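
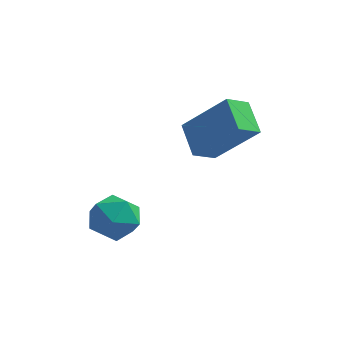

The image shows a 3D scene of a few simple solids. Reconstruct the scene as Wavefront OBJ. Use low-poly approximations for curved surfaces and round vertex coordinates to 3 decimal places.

v 0.055 -0.451 3.009
v -0.564 0.525 3.686
v -1.428 -0.328 1.472
v -2.048 0.649 2.149
v 0.608 0.231 2.531
v -0.012 1.208 3.208
v -0.876 0.355 0.994
v -1.495 1.331 1.671
v -3.436 -2.4 0.646
v -2.586 -2.399 0.23
v -3.774 -3.721 -0.05
v -2.924 -3.72 -0.466
v -2.994 -3.855 0.468
v -2.785 -3.038 0.898
v -3.575 -3.082 -0.718
v -3.366 -2.265 -0.288
v -2.672 -2.82 -0.613
v -2.313 -3.298 0.12
v -4.047 -2.822 0.06
v -3.688 -3.3 0.793
f 2 4 1
f 5 2 1
f 1 4 3
f 3 5 1
f 2 8 4
f 6 2 5
f 6 8 2
f 4 8 3
f 7 5 3
f 3 8 7
f 7 6 5
f 8 6 7
f 9 20 14
f 9 14 10
f 9 10 16
f 9 16 19
f 9 19 20
f 10 14 18
f 14 20 13
f 20 19 11
f 19 16 15
f 16 10 17
f 12 18 13
f 12 13 11
f 12 11 15
f 12 15 17
f 12 17 18
f 13 18 14
f 11 13 20
f 15 11 19
f 17 15 16
f 18 17 10



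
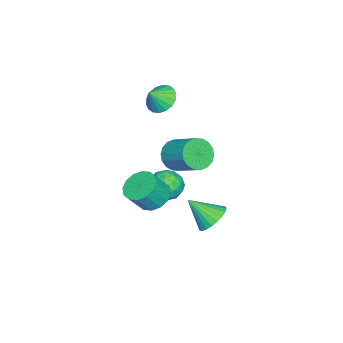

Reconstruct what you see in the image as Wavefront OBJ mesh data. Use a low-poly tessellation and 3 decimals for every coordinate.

v -3.006 0.612 -3.013
v -1.957 0.344 -3.421
v -3.363 -1.204 -2.739
v -2.314 -1.472 -3.147
v -2.419 -0.93 -2.13
v -2.198 0.193 -2.3
v -3.122 -1.053 -3.86
v -2.901 0.07 -4.03
v -2.029 -0.684 -3.944
v -1.594 -0.609 -2.875
v -3.726 -0.251 -3.285
v -3.291 -0.176 -2.216
v -2.45 0.638 -3.241
v -2.87 -1.498 -2.919
v -2.932 -1.179 -2.322
v -2.315 -1.337 -2.561
v -2.592 0.548 -2.582
v -1.975 0.391 -2.822
v -2.247 -0.358 -2.063
v -3.345 -1.251 -3.338
v -2.728 -1.408 -3.578
v -3.005 0.477 -3.599
v -2.388 0.319 -3.838
v -3.073 -0.502 -4.097
v -1.876 -0.124 -3.788
v -2.086 -1.192 -3.627
v -2.561 -0.945 -4.047
v -2.431 -0.286 -4.146
v -1.62 -0.08 -3.16
v -1.83 -1.148 -2.999
v -1.892 -0.829 -2.401
v -1.762 -0.169 -2.501
v -1.663 -0.685 -3.468
v -3.49 0.288 -3.161
v -3.7 -0.78 -3
v -3.558 -0.691 -3.659
v -3.428 -0.031 -3.759
v -3.234 0.332 -2.533
v -3.444 -0.736 -2.372
v -2.889 -0.574 -2.014
v -2.759 0.085 -2.113
v -3.657 -0.175 -2.692
v 2.114 0.805 -0.158
v 2.981 0.549 -0.766
v 3.714 -0.001 0.51
v 2.846 0.255 1.118
v 3.076 1.077 -0.592
v 3.808 0.528 0.683
v 2.912 1.533 -0.302
v 3.644 0.983 0.973
v 2.535 1.793 0.026
v 3.267 1.244 1.302
v 2.045 1.789 0.306
v 2.777 1.239 1.581
v 1.573 1.521 0.461
v 2.305 0.971 1.737
v 1.246 1.061 0.45
v 1.979 0.511 1.726
v 1.152 0.532 0.277
v 1.884 -0.017 1.552
v 1.316 0.077 -0.013
v 2.048 -0.473 1.262
v 1.693 -0.184 -0.342
v 2.425 -0.733 0.934
v 2.183 -0.179 -0.621
v 2.915 -0.729 0.654
v 2.655 0.089 -0.777
v 3.387 -0.461 0.499
v 0.436 3.657 -2.509
v 1.202 3.183 -3.124
v 0.624 2.223 -1.171
v 1.438 3.441 -2.881
v 1.521 3.731 -2.582
v 1.44 4.01 -2.271
v 1.205 4.235 -1.997
v 0.854 4.372 -1.801
v 0.439 4.401 -1.713
v 0.023 4.316 -1.745
v -0.329 4.13 -1.895
v -0.565 3.873 -2.137
v -0.649 3.583 -2.437
v -0.567 3.303 -2.747
v -0.333 3.078 -3.021
v 0.019 2.941 -3.217
v 0.434 2.913 -3.306
v 0.849 2.998 -3.273
v 1.708 1.988 3.371
v 2.643 1.513 3.415
v 3.388 3.077 4.473
v 2.452 3.552 4.429
v 2.673 1.764 3.022
v 3.417 3.329 4.08
v 2.511 2.06 2.699
v 3.256 3.624 3.757
v 2.19 2.342 2.508
v 2.935 3.906 3.566
v 1.774 2.553 2.489
v 2.519 4.117 3.547
v 1.345 2.653 2.644
v 2.089 4.217 3.702
v 0.987 2.62 2.943
v 1.732 4.185 4.001
v 0.772 2.463 3.327
v 1.517 4.027 4.385
v 0.743 2.211 3.72
v 1.487 3.776 4.778
v 0.904 1.916 4.043
v 1.649 3.48 5.101
v 1.225 1.634 4.234
v 1.97 3.198 5.292
v 1.641 1.423 4.253
v 2.386 2.987 5.311
v 2.071 1.323 4.098
v 2.815 2.887 5.156
v 2.428 1.355 3.799
v 3.173 2.92 4.857
v -3.868 -1.227 3.52
v -3.315 -0.323 3.492
v -3.092 -1.673 4.42
v -3.644 -0.235 3.819
v -4.017 -0.343 4.086
v -4.361 -0.627 4.241
v -4.607 -1.029 4.254
v -4.706 -1.471 4.121
v -4.64 -1.864 3.868
v -4.421 -2.131 3.547
v -4.092 -2.218 3.22
v -3.719 -2.11 2.953
v -3.375 -1.826 2.798
v -3.129 -1.424 2.785
v -3.03 -0.983 2.919
v -3.096 -0.589 3.171
f 1 38 17
f 38 12 41
f 17 41 6
f 38 41 17
f 1 17 13
f 17 6 18
f 13 18 2
f 17 18 13
f 1 13 22
f 13 2 23
f 22 23 8
f 13 23 22
f 1 22 34
f 22 8 37
f 34 37 11
f 22 37 34
f 1 34 38
f 34 11 42
f 38 42 12
f 34 42 38
f 2 18 29
f 18 6 32
f 29 32 10
f 18 32 29
f 6 41 19
f 41 12 40
f 19 40 5
f 41 40 19
f 12 42 39
f 42 11 35
f 39 35 3
f 42 35 39
f 11 37 36
f 37 8 24
f 36 24 7
f 37 24 36
f 8 23 28
f 23 2 25
f 28 25 9
f 23 25 28
f 4 30 16
f 30 10 31
f 16 31 5
f 30 31 16
f 4 16 14
f 16 5 15
f 14 15 3
f 16 15 14
f 4 14 21
f 14 3 20
f 21 20 7
f 14 20 21
f 4 21 26
f 21 7 27
f 26 27 9
f 21 27 26
f 4 26 30
f 26 9 33
f 30 33 10
f 26 33 30
f 5 31 19
f 31 10 32
f 19 32 6
f 31 32 19
f 3 15 39
f 15 5 40
f 39 40 12
f 15 40 39
f 7 20 36
f 20 3 35
f 36 35 11
f 20 35 36
f 9 27 28
f 27 7 24
f 28 24 8
f 27 24 28
f 10 33 29
f 33 9 25
f 29 25 2
f 33 25 29
f 44 43 47
f 44 47 45
f 45 47 48
f 45 48 46
f 47 43 49
f 47 49 48
f 48 49 50
f 48 50 46
f 49 43 51
f 49 51 50
f 50 51 52
f 50 52 46
f 51 43 53
f 51 53 52
f 52 53 54
f 52 54 46
f 53 43 55
f 53 55 54
f 54 55 56
f 54 56 46
f 55 43 57
f 55 57 56
f 56 57 58
f 56 58 46
f 57 43 59
f 57 59 58
f 58 59 60
f 58 60 46
f 59 43 61
f 59 61 60
f 60 61 62
f 60 62 46
f 61 43 63
f 61 63 62
f 62 63 64
f 62 64 46
f 63 43 65
f 63 65 64
f 64 65 66
f 64 66 46
f 65 43 67
f 65 67 66
f 66 67 68
f 66 68 46
f 67 43 44
f 67 44 68
f 68 44 45
f 68 45 46
f 70 69 72
f 70 72 71
f 72 69 73
f 72 73 71
f 73 69 74
f 73 74 71
f 74 69 75
f 74 75 71
f 75 69 76
f 75 76 71
f 76 69 77
f 76 77 71
f 77 69 78
f 77 78 71
f 78 69 79
f 78 79 71
f 79 69 80
f 79 80 71
f 80 69 81
f 80 81 71
f 81 69 82
f 81 82 71
f 82 69 83
f 82 83 71
f 83 69 84
f 83 84 71
f 84 69 85
f 84 85 71
f 85 69 86
f 85 86 71
f 86 69 70
f 86 70 71
f 88 87 91
f 88 91 89
f 89 91 92
f 89 92 90
f 91 87 93
f 91 93 92
f 92 93 94
f 92 94 90
f 93 87 95
f 93 95 94
f 94 95 96
f 94 96 90
f 95 87 97
f 95 97 96
f 96 97 98
f 96 98 90
f 97 87 99
f 97 99 98
f 98 99 100
f 98 100 90
f 99 87 101
f 99 101 100
f 100 101 102
f 100 102 90
f 101 87 103
f 101 103 102
f 102 103 104
f 102 104 90
f 103 87 105
f 103 105 104
f 104 105 106
f 104 106 90
f 105 87 107
f 105 107 106
f 106 107 108
f 106 108 90
f 107 87 109
f 107 109 108
f 108 109 110
f 108 110 90
f 109 87 111
f 109 111 110
f 110 111 112
f 110 112 90
f 111 87 113
f 111 113 112
f 112 113 114
f 112 114 90
f 113 87 115
f 113 115 114
f 114 115 116
f 114 116 90
f 115 87 88
f 115 88 116
f 116 88 89
f 116 89 90
f 118 117 120
f 118 120 119
f 120 117 121
f 120 121 119
f 121 117 122
f 121 122 119
f 122 117 123
f 122 123 119
f 123 117 124
f 123 124 119
f 124 117 125
f 124 125 119
f 125 117 126
f 125 126 119
f 126 117 127
f 126 127 119
f 127 117 128
f 127 128 119
f 128 117 129
f 128 129 119
f 129 117 130
f 129 130 119
f 130 117 131
f 130 131 119
f 131 117 132
f 131 132 119
f 132 117 118
f 132 118 119



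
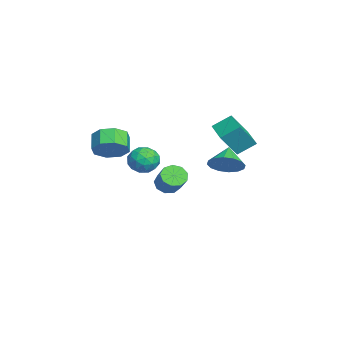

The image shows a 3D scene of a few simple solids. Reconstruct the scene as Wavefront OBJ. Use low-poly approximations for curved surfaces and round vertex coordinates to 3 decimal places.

v -3.369 -1.084 -1.311
v -2.864 -1.245 -1.784
v -1.866 -0.936 -0.821
v -2.371 -0.776 -0.349
v -2.978 -0.774 -1.816
v -1.98 -0.465 -0.854
v -3.275 -0.448 -1.612
v -2.278 -0.139 -0.65
v -3.616 -0.42 -1.267
v -2.619 -0.112 -0.305
v -3.842 -0.703 -0.943
v -2.844 -0.394 0.019
v -3.846 -1.164 -0.791
v -2.848 -0.856 0.171
v -3.626 -1.588 -0.882
v -2.629 -1.279 0.08
v -3.287 -1.776 -1.174
v -2.289 -1.467 -0.212
v -2.985 -1.64 -1.53
v -1.988 -1.332 -0.568
v 2.429 1.535 2.438
v 2.987 1.85 3.07
v 1.491 1.705 3.182
v 2.86 2.224 2.824
v 2.618 2.414 2.475
v 2.325 2.369 2.116
v 2.06 2.1 1.843
v 1.894 1.68 1.729
v 1.871 1.221 1.806
v 1.999 0.846 2.051
v 2.241 0.656 2.401
v 2.534 0.701 2.76
v 2.799 0.97 3.033
v 2.965 1.39 3.147
v -4.021 1.107 2.343
v -4.152 2.079 3.017
v -4.54 1.97 0.999
v -4.671 2.941 1.673
v -2.689 1.479 2.067
v -2.82 2.45 2.741
v -3.208 2.341 0.723
v -3.339 3.313 1.397
v -2.94 -1.662 0.219
v -2.202 -2.038 -0.058
v -2.958 -2.522 1.338
v -2.22 -2.898 1.061
v -2.208 -2.076 1.353
v -2.197 -1.544 0.661
v -2.963 -3.016 0.619
v -2.952 -2.484 -0.073
v -2.217 -2.874 0.189
v -1.75 -2.293 0.643
v -3.41 -2.267 0.637
v -2.943 -1.686 1.091
v -2.57 -1.774 -0.018
v -2.59 -2.786 1.298
v -2.583 -2.302 1.47
v -2.15 -2.523 1.307
v -2.566 -1.484 0.405
v -2.133 -1.705 0.242
v -2.136 -1.727 1.072
v -3.027 -2.855 1.038
v -2.594 -3.076 0.875
v -3.01 -2.037 -0.027
v -2.577 -2.258 -0.19
v -3.024 -2.833 0.208
v -2.144 -2.487 -0.036
v -2.155 -2.993 0.622
v -2.591 -3.062 0.362
v -2.585 -2.749 -0.044
v -1.87 -2.145 0.231
v -1.881 -2.651 0.889
v -1.874 -2.168 1.061
v -1.867 -1.855 0.654
v -1.879 -2.637 0.377
v -3.279 -1.909 0.391
v -3.29 -2.415 1.049
v -3.293 -2.705 0.626
v -3.286 -2.392 0.219
v -3.005 -1.567 0.658
v -3.016 -2.073 1.316
v -2.575 -1.811 1.324
v -2.569 -1.498 0.918
v -3.281 -1.923 0.903
v -0.291 -3.837 2.277
v 0.257 -3.618 2.996
v -0.561 -3.624 3.622
v -1.109 -3.843 2.903
v -0.001 -3.043 2.665
v -0.819 -3.049 3.291
v -0.429 -2.933 2.106
v -1.246 -2.939 2.732
v -0.776 -3.353 1.648
v -1.594 -3.359 2.274
v -0.839 -4.056 1.558
v -1.657 -4.062 2.184
v -0.581 -4.631 1.889
v -1.399 -4.637 2.515
v -0.154 -4.741 2.448
v -0.971 -4.747 3.074
v 0.194 -4.321 2.906
v -0.624 -4.327 3.532
f 2 1 5
f 2 5 3
f 3 5 6
f 3 6 4
f 5 1 7
f 5 7 6
f 6 7 8
f 6 8 4
f 7 1 9
f 7 9 8
f 8 9 10
f 8 10 4
f 9 1 11
f 9 11 10
f 10 11 12
f 10 12 4
f 11 1 13
f 11 13 12
f 12 13 14
f 12 14 4
f 13 1 15
f 13 15 14
f 14 15 16
f 14 16 4
f 15 1 17
f 15 17 16
f 16 17 18
f 16 18 4
f 17 1 19
f 17 19 18
f 18 19 20
f 18 20 4
f 19 1 2
f 19 2 20
f 20 2 3
f 20 3 4
f 22 21 24
f 22 24 23
f 24 21 25
f 24 25 23
f 25 21 26
f 25 26 23
f 26 21 27
f 26 27 23
f 27 21 28
f 27 28 23
f 28 21 29
f 28 29 23
f 29 21 30
f 29 30 23
f 30 21 31
f 30 31 23
f 31 21 32
f 31 32 23
f 32 21 33
f 32 33 23
f 33 21 34
f 33 34 23
f 34 21 22
f 34 22 23
f 36 38 35
f 39 36 35
f 35 38 37
f 37 39 35
f 36 42 38
f 40 36 39
f 40 42 36
f 38 42 37
f 41 39 37
f 37 42 41
f 41 40 39
f 42 40 41
f 43 80 59
f 80 54 83
f 59 83 48
f 80 83 59
f 43 59 55
f 59 48 60
f 55 60 44
f 59 60 55
f 43 55 64
f 55 44 65
f 64 65 50
f 55 65 64
f 43 64 76
f 64 50 79
f 76 79 53
f 64 79 76
f 43 76 80
f 76 53 84
f 80 84 54
f 76 84 80
f 44 60 71
f 60 48 74
f 71 74 52
f 60 74 71
f 48 83 61
f 83 54 82
f 61 82 47
f 83 82 61
f 54 84 81
f 84 53 77
f 81 77 45
f 84 77 81
f 53 79 78
f 79 50 66
f 78 66 49
f 79 66 78
f 50 65 70
f 65 44 67
f 70 67 51
f 65 67 70
f 46 72 58
f 72 52 73
f 58 73 47
f 72 73 58
f 46 58 56
f 58 47 57
f 56 57 45
f 58 57 56
f 46 56 63
f 56 45 62
f 63 62 49
f 56 62 63
f 46 63 68
f 63 49 69
f 68 69 51
f 63 69 68
f 46 68 72
f 68 51 75
f 72 75 52
f 68 75 72
f 47 73 61
f 73 52 74
f 61 74 48
f 73 74 61
f 45 57 81
f 57 47 82
f 81 82 54
f 57 82 81
f 49 62 78
f 62 45 77
f 78 77 53
f 62 77 78
f 51 69 70
f 69 49 66
f 70 66 50
f 69 66 70
f 52 75 71
f 75 51 67
f 71 67 44
f 75 67 71
f 86 85 89
f 86 89 87
f 87 89 90
f 87 90 88
f 89 85 91
f 89 91 90
f 90 91 92
f 90 92 88
f 91 85 93
f 91 93 92
f 92 93 94
f 92 94 88
f 93 85 95
f 93 95 94
f 94 95 96
f 94 96 88
f 95 85 97
f 95 97 96
f 96 97 98
f 96 98 88
f 97 85 99
f 97 99 98
f 98 99 100
f 98 100 88
f 99 85 101
f 99 101 100
f 100 101 102
f 100 102 88
f 101 85 86
f 101 86 102
f 102 86 87
f 102 87 88



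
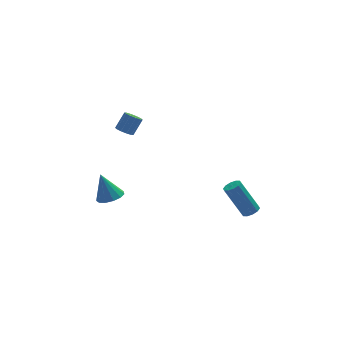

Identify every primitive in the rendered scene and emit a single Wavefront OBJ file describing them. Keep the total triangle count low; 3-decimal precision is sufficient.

v -2.409 2.91 3.561
v -1.999 2.96 3.261
v -1.422 3.26 4.098
v -1.831 3.21 4.399
v -2.15 3.236 3.267
v -1.573 3.536 4.104
v -2.4 3.388 3.384
v -1.823 3.688 4.221
v -2.653 3.357 3.57
v -2.076 3.657 4.407
v -2.813 3.156 3.752
v -2.236 3.456 4.589
v -2.818 2.86 3.862
v -2.241 3.16 4.699
v -2.667 2.584 3.856
v -2.09 2.884 4.693
v -2.417 2.432 3.739
v -1.84 2.732 4.576
v -2.164 2.463 3.553
v -1.587 2.763 4.39
v -2.004 2.664 3.371
v -1.427 2.964 4.208
v 3.973 1.439 -3.119
v 4.318 1.841 -3.105
v 3.472 2.503 -1.347
v 3.127 2.101 -1.361
v 4.053 1.941 -3.27
v 3.207 2.603 -1.512
v 3.757 1.848 -3.377
v 2.912 2.511 -1.619
v 3.544 1.6 -3.386
v 2.699 2.262 -1.628
v 3.495 1.29 -3.293
v 2.649 1.952 -1.535
v 3.628 1.037 -3.133
v 2.782 1.699 -1.375
v 3.893 0.937 -2.968
v 3.047 1.599 -1.21
v 4.188 1.029 -2.861
v 3.343 1.692 -1.103
v 4.401 1.278 -2.852
v 3.556 1.94 -1.094
v 4.451 1.588 -2.945
v 3.605 2.25 -1.187
v -3.43 2.052 -0.674
v -3.051 1.461 -0.385
v -3.81 2.528 0.794
v -2.769 1.782 -0.416
v -2.697 2.188 -0.529
v -2.858 2.552 -0.689
v -3.201 2.756 -0.843
v -3.616 2.738 -0.945
v -3.973 2.501 -0.96
v -4.157 2.122 -0.885
v -4.111 1.721 -0.743
v -3.848 1.424 -0.579
v -3.453 1.328 -0.446
f 2 1 5
f 2 5 3
f 3 5 6
f 3 6 4
f 5 1 7
f 5 7 6
f 6 7 8
f 6 8 4
f 7 1 9
f 7 9 8
f 8 9 10
f 8 10 4
f 9 1 11
f 9 11 10
f 10 11 12
f 10 12 4
f 11 1 13
f 11 13 12
f 12 13 14
f 12 14 4
f 13 1 15
f 13 15 14
f 14 15 16
f 14 16 4
f 15 1 17
f 15 17 16
f 16 17 18
f 16 18 4
f 17 1 19
f 17 19 18
f 18 19 20
f 18 20 4
f 19 1 21
f 19 21 20
f 20 21 22
f 20 22 4
f 21 1 2
f 21 2 22
f 22 2 3
f 22 3 4
f 24 23 27
f 24 27 25
f 25 27 28
f 25 28 26
f 27 23 29
f 27 29 28
f 28 29 30
f 28 30 26
f 29 23 31
f 29 31 30
f 30 31 32
f 30 32 26
f 31 23 33
f 31 33 32
f 32 33 34
f 32 34 26
f 33 23 35
f 33 35 34
f 34 35 36
f 34 36 26
f 35 23 37
f 35 37 36
f 36 37 38
f 36 38 26
f 37 23 39
f 37 39 38
f 38 39 40
f 38 40 26
f 39 23 41
f 39 41 40
f 40 41 42
f 40 42 26
f 41 23 43
f 41 43 42
f 42 43 44
f 42 44 26
f 43 23 24
f 43 24 44
f 44 24 25
f 44 25 26
f 46 45 48
f 46 48 47
f 48 45 49
f 48 49 47
f 49 45 50
f 49 50 47
f 50 45 51
f 50 51 47
f 51 45 52
f 51 52 47
f 52 45 53
f 52 53 47
f 53 45 54
f 53 54 47
f 54 45 55
f 54 55 47
f 55 45 56
f 55 56 47
f 56 45 57
f 56 57 47
f 57 45 46
f 57 46 47



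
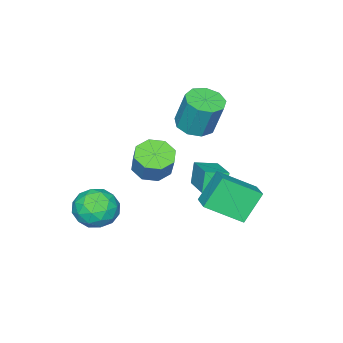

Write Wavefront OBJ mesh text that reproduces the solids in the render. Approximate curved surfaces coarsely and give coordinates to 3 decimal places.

v 1.039 2.085 -2.35
v 0.018 2.346 -0.891
v -0.068 3.499 -3.379
v -1.089 3.761 -1.92
v 1.909 3.079 -1.92
v 0.888 3.341 -0.461
v 0.802 4.494 -2.949
v -0.219 4.755 -1.49
v -0.852 0.397 1.027
v 0.066 0.691 0.915
v 0.089 1.317 2.762
v -0.828 1.023 2.873
v -0.351 1.181 0.754
v -0.327 1.808 2.601
v -1.002 1.305 0.721
v -0.978 1.931 2.567
v -1.583 1.004 0.83
v -1.559 1.63 2.677
v -1.821 0.418 1.032
v -1.798 1.045 2.878
v -1.607 -0.177 1.231
v -1.583 0.449 3.077
v -1.038 -0.504 1.335
v -1.015 0.122 3.181
v -0.383 -0.409 1.294
v -0.36 0.217 3.141
v 0.053 0.063 1.129
v 0.077 0.689 2.975
v 3.783 1.715 1.172
v 4.64 1.861 0.843
v 4.995 2.331 1.98
v 4.137 2.185 2.308
v 4.212 2.421 0.745
v 4.567 2.891 1.882
v 3.532 2.567 0.897
v 3.887 3.038 2.034
v 2.999 2.214 1.21
v 3.354 2.684 2.346
v 2.925 1.569 1.5
v 3.28 2.039 2.637
v 3.353 1.009 1.598
v 3.708 1.479 2.735
v 4.033 0.862 1.446
v 4.388 1.333 2.583
v 4.566 1.216 1.134
v 4.921 1.686 2.27
v 3.24 -0.666 -3.359
v 4.39 -0.757 -3.184
v 3.05 -2.523 -3.076
v 4.2 -2.614 -2.901
v 3.533 -2.06 -2.12
v 3.65 -0.912 -2.295
v 3.79 -2.368 -3.965
v 3.907 -1.22 -4.14
v 4.73 -1.809 -3.558
v 4.571 -1.619 -2.418
v 2.869 -1.661 -3.842
v 2.71 -1.471 -2.702
v 3.832 -0.548 -3.296
v 3.608 -2.732 -2.964
v 3.216 -2.406 -2.505
v 3.892 -2.46 -2.402
v 3.397 -0.64 -2.774
v 4.073 -0.693 -2.67
v 3.569 -1.459 -2.045
v 3.367 -2.587 -3.59
v 4.043 -2.64 -3.486
v 3.548 -0.82 -3.858
v 4.224 -0.874 -3.755
v 3.871 -1.821 -4.215
v 4.708 -1.22 -3.413
v 4.596 -2.312 -3.247
v 4.355 -2.167 -3.873
v 4.424 -1.492 -3.975
v 4.614 -1.108 -2.743
v 4.502 -2.2 -2.577
v 4.11 -1.875 -2.118
v 4.179 -1.2 -2.22
v 4.814 -1.727 -2.963
v 2.938 -1.08 -3.683
v 2.826 -2.172 -3.517
v 3.261 -2.08 -4.04
v 3.33 -1.405 -4.142
v 2.844 -0.968 -3.013
v 2.732 -2.06 -2.847
v 3.016 -1.788 -2.285
v 3.085 -1.113 -2.387
v 2.626 -1.553 -3.297
v -1.188 -0.085 -3.388
v -1.6 -0.236 -2.249
v -2.051 0.644 -3.603
v -2.463 0.492 -2.465
v -0.017 1.488 -2.755
v -0.429 1.336 -1.617
v -0.88 2.216 -2.971
v -1.292 2.065 -1.832
f 2 4 1
f 5 2 1
f 1 4 3
f 3 5 1
f 2 8 4
f 6 2 5
f 6 8 2
f 4 8 3
f 7 5 3
f 3 8 7
f 7 6 5
f 8 6 7
f 10 9 13
f 10 13 11
f 11 13 14
f 11 14 12
f 13 9 15
f 13 15 14
f 14 15 16
f 14 16 12
f 15 9 17
f 15 17 16
f 16 17 18
f 16 18 12
f 17 9 19
f 17 19 18
f 18 19 20
f 18 20 12
f 19 9 21
f 19 21 20
f 20 21 22
f 20 22 12
f 21 9 23
f 21 23 22
f 22 23 24
f 22 24 12
f 23 9 25
f 23 25 24
f 24 25 26
f 24 26 12
f 25 9 27
f 25 27 26
f 26 27 28
f 26 28 12
f 27 9 10
f 27 10 28
f 28 10 11
f 28 11 12
f 30 29 33
f 30 33 31
f 31 33 34
f 31 34 32
f 33 29 35
f 33 35 34
f 34 35 36
f 34 36 32
f 35 29 37
f 35 37 36
f 36 37 38
f 36 38 32
f 37 29 39
f 37 39 38
f 38 39 40
f 38 40 32
f 39 29 41
f 39 41 40
f 40 41 42
f 40 42 32
f 41 29 43
f 41 43 42
f 42 43 44
f 42 44 32
f 43 29 45
f 43 45 44
f 44 45 46
f 44 46 32
f 45 29 30
f 45 30 46
f 46 30 31
f 46 31 32
f 47 84 63
f 84 58 87
f 63 87 52
f 84 87 63
f 47 63 59
f 63 52 64
f 59 64 48
f 63 64 59
f 47 59 68
f 59 48 69
f 68 69 54
f 59 69 68
f 47 68 80
f 68 54 83
f 80 83 57
f 68 83 80
f 47 80 84
f 80 57 88
f 84 88 58
f 80 88 84
f 48 64 75
f 64 52 78
f 75 78 56
f 64 78 75
f 52 87 65
f 87 58 86
f 65 86 51
f 87 86 65
f 58 88 85
f 88 57 81
f 85 81 49
f 88 81 85
f 57 83 82
f 83 54 70
f 82 70 53
f 83 70 82
f 54 69 74
f 69 48 71
f 74 71 55
f 69 71 74
f 50 76 62
f 76 56 77
f 62 77 51
f 76 77 62
f 50 62 60
f 62 51 61
f 60 61 49
f 62 61 60
f 50 60 67
f 60 49 66
f 67 66 53
f 60 66 67
f 50 67 72
f 67 53 73
f 72 73 55
f 67 73 72
f 50 72 76
f 72 55 79
f 76 79 56
f 72 79 76
f 51 77 65
f 77 56 78
f 65 78 52
f 77 78 65
f 49 61 85
f 61 51 86
f 85 86 58
f 61 86 85
f 53 66 82
f 66 49 81
f 82 81 57
f 66 81 82
f 55 73 74
f 73 53 70
f 74 70 54
f 73 70 74
f 56 79 75
f 79 55 71
f 75 71 48
f 79 71 75
f 90 92 89
f 93 90 89
f 89 92 91
f 91 93 89
f 90 96 92
f 94 90 93
f 94 96 90
f 92 96 91
f 95 93 91
f 91 96 95
f 95 94 93
f 96 94 95



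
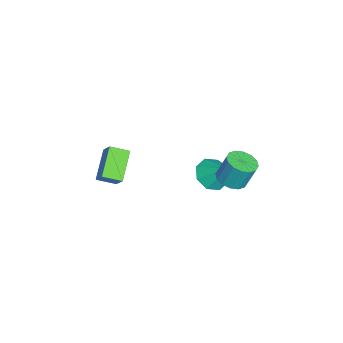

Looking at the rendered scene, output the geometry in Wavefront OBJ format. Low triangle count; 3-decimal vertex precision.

v 0.067 -4.376 -2.632
v -1.55 -4.177 -1.56
v -0.071 -3.318 -3.036
v -1.688 -3.12 -1.963
v 0.728 -3.94 -1.717
v -0.889 -3.742 -0.644
v 0.59 -2.883 -2.12
v -1.027 -2.684 -1.048
v 0.195 1.737 -1.461
v 0.898 1.006 -1.284
v 0.845 2.663 -0.219
v 1.144 1.539 -1.81
v 0.833 2.188 -2.132
v 0.149 2.573 -2.061
v -0.508 2.468 -1.638
v -0.754 1.935 -1.112
v -0.443 1.286 -0.79
v 0.241 0.901 -0.861
v 2.411 2.881 0.395
v 3.159 2.489 0.555
v 3.138 3.026 1.966
v 2.389 3.419 1.805
v 3.27 2.892 0.403
v 3.249 3.43 1.814
v 3.152 3.292 0.249
v 3.131 3.83 1.66
v 2.834 3.582 0.134
v 2.813 4.12 1.544
v 2.404 3.685 0.088
v 2.382 4.222 1.499
v 1.975 3.572 0.125
v 1.953 4.109 1.536
v 1.662 3.274 0.234
v 1.641 3.811 1.645
v 1.551 2.87 0.386
v 1.53 3.408 1.797
v 1.669 2.47 0.54
v 1.648 3.008 1.951
v 1.987 2.18 0.656
v 1.966 2.718 2.066
v 2.418 2.078 0.701
v 2.396 2.615 2.112
v 2.847 2.191 0.664
v 2.825 2.728 2.075
f 2 4 1
f 5 2 1
f 1 4 3
f 3 5 1
f 2 8 4
f 6 2 5
f 6 8 2
f 4 8 3
f 7 5 3
f 3 8 7
f 7 6 5
f 8 6 7
f 10 9 12
f 10 12 11
f 12 9 13
f 12 13 11
f 13 9 14
f 13 14 11
f 14 9 15
f 14 15 11
f 15 9 16
f 15 16 11
f 16 9 17
f 16 17 11
f 17 9 18
f 17 18 11
f 18 9 10
f 18 10 11
f 20 19 23
f 20 23 21
f 21 23 24
f 21 24 22
f 23 19 25
f 23 25 24
f 24 25 26
f 24 26 22
f 25 19 27
f 25 27 26
f 26 27 28
f 26 28 22
f 27 19 29
f 27 29 28
f 28 29 30
f 28 30 22
f 29 19 31
f 29 31 30
f 30 31 32
f 30 32 22
f 31 19 33
f 31 33 32
f 32 33 34
f 32 34 22
f 33 19 35
f 33 35 34
f 34 35 36
f 34 36 22
f 35 19 37
f 35 37 36
f 36 37 38
f 36 38 22
f 37 19 39
f 37 39 38
f 38 39 40
f 38 40 22
f 39 19 41
f 39 41 40
f 40 41 42
f 40 42 22
f 41 19 43
f 41 43 42
f 42 43 44
f 42 44 22
f 43 19 20
f 43 20 44
f 44 20 21
f 44 21 22



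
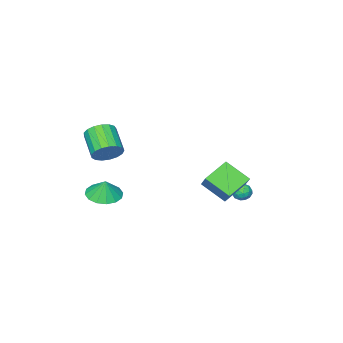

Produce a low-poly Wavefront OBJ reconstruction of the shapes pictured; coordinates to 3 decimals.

v 3.847 -1.428 -0.278
v 4.758 -2.005 -0.229
v 3.973 -1.132 0.858
v 4.92 -1.492 -0.381
v 4.794 -0.961 -0.505
v 4.414 -0.556 -0.568
v 3.882 -0.385 -0.554
v 3.34 -0.493 -0.465
v 2.935 -0.851 -0.326
v 2.773 -1.365 -0.174
v 2.9 -1.895 -0.05
v 3.28 -2.3 0.013
v 3.811 -2.472 -0.001
v 4.353 -2.364 -0.09
v -0.745 1.625 0.006
v -2.304 1.669 0.824
v -1.242 3.046 -1.016
v -2.8 3.09 -0.199
v -0.2 2.53 0.999
v -1.758 2.574 1.816
v -0.696 3.951 -0.024
v -2.255 3.995 0.794
v 4.081 -0.785 3.239
v 4.45 -1.396 2.627
v 3.807 -2.786 3.629
v 3.439 -2.175 4.241
v 4.779 -1.332 2.927
v 4.136 -2.722 3.928
v 4.948 -1.143 3.299
v 4.306 -2.533 4.3
v 4.919 -0.872 3.657
v 4.276 -2.262 4.658
v 4.698 -0.581 3.919
v 4.055 -1.971 4.92
v 4.336 -0.336 4.026
v 3.693 -1.727 5.027
v 3.915 -0.195 3.952
v 3.272 -1.585 4.953
v 3.532 -0.188 3.715
v 2.89 -1.579 4.716
v 3.276 -0.319 3.37
v 2.633 -1.709 4.371
v 3.203 -0.556 2.994
v 2.561 -1.946 3.995
v 3.332 -0.845 2.675
v 2.69 -2.236 3.676
v 3.633 -1.121 2.485
v 2.99 -2.511 3.486
v 4.036 -1.319 2.468
v 3.394 -2.71 3.469
v -4.048 2.15 -1.265
v -3.432 1.954 -1.35
v -4.348 1.566 -2.09
v -3.732 1.37 -2.175
v -4.069 1.17 -1.654
v -3.883 1.531 -1.144
v -3.897 1.989 -2.296
v -3.711 2.35 -1.786
v -3.339 1.855 -1.987
v -3.445 1.348 -1.591
v -4.335 2.172 -1.849
v -4.441 1.665 -1.453
v -3.714 2.103 -1.235
v -4.066 1.417 -2.205
v -4.264 1.299 -1.899
v -3.902 1.184 -1.949
v -3.979 1.855 -1.114
v -3.617 1.739 -1.164
v -3.991 1.278 -1.343
v -4.163 1.781 -2.276
v -3.801 1.665 -2.326
v -3.878 2.336 -1.491
v -3.516 2.221 -1.541
v -3.789 2.242 -2.097
v -3.297 1.93 -1.659
v -3.473 1.586 -2.145
v -3.57 1.95 -2.216
v -3.461 2.162 -1.916
v -3.359 1.632 -1.426
v -3.535 1.289 -1.912
v -3.733 1.171 -1.605
v -3.624 1.383 -1.305
v -3.304 1.574 -1.801
v -4.245 2.231 -1.528
v -4.421 1.888 -2.014
v -4.156 2.137 -2.135
v -4.047 2.349 -1.835
v -4.307 1.934 -1.295
v -4.483 1.59 -1.781
v -4.319 1.358 -1.524
v -4.21 1.57 -1.224
v -4.476 1.946 -1.639
f 2 1 4
f 2 4 3
f 4 1 5
f 4 5 3
f 5 1 6
f 5 6 3
f 6 1 7
f 6 7 3
f 7 1 8
f 7 8 3
f 8 1 9
f 8 9 3
f 9 1 10
f 9 10 3
f 10 1 11
f 10 11 3
f 11 1 12
f 11 12 3
f 12 1 13
f 12 13 3
f 13 1 14
f 13 14 3
f 14 1 2
f 14 2 3
f 16 18 15
f 19 16 15
f 15 18 17
f 17 19 15
f 16 22 18
f 20 16 19
f 20 22 16
f 18 22 17
f 21 19 17
f 17 22 21
f 21 20 19
f 22 20 21
f 24 23 27
f 24 27 25
f 25 27 28
f 25 28 26
f 27 23 29
f 27 29 28
f 28 29 30
f 28 30 26
f 29 23 31
f 29 31 30
f 30 31 32
f 30 32 26
f 31 23 33
f 31 33 32
f 32 33 34
f 32 34 26
f 33 23 35
f 33 35 34
f 34 35 36
f 34 36 26
f 35 23 37
f 35 37 36
f 36 37 38
f 36 38 26
f 37 23 39
f 37 39 38
f 38 39 40
f 38 40 26
f 39 23 41
f 39 41 40
f 40 41 42
f 40 42 26
f 41 23 43
f 41 43 42
f 42 43 44
f 42 44 26
f 43 23 45
f 43 45 44
f 44 45 46
f 44 46 26
f 45 23 47
f 45 47 46
f 46 47 48
f 46 48 26
f 47 23 49
f 47 49 48
f 48 49 50
f 48 50 26
f 49 23 24
f 49 24 50
f 50 24 25
f 50 25 26
f 51 88 67
f 88 62 91
f 67 91 56
f 88 91 67
f 51 67 63
f 67 56 68
f 63 68 52
f 67 68 63
f 51 63 72
f 63 52 73
f 72 73 58
f 63 73 72
f 51 72 84
f 72 58 87
f 84 87 61
f 72 87 84
f 51 84 88
f 84 61 92
f 88 92 62
f 84 92 88
f 52 68 79
f 68 56 82
f 79 82 60
f 68 82 79
f 56 91 69
f 91 62 90
f 69 90 55
f 91 90 69
f 62 92 89
f 92 61 85
f 89 85 53
f 92 85 89
f 61 87 86
f 87 58 74
f 86 74 57
f 87 74 86
f 58 73 78
f 73 52 75
f 78 75 59
f 73 75 78
f 54 80 66
f 80 60 81
f 66 81 55
f 80 81 66
f 54 66 64
f 66 55 65
f 64 65 53
f 66 65 64
f 54 64 71
f 64 53 70
f 71 70 57
f 64 70 71
f 54 71 76
f 71 57 77
f 76 77 59
f 71 77 76
f 54 76 80
f 76 59 83
f 80 83 60
f 76 83 80
f 55 81 69
f 81 60 82
f 69 82 56
f 81 82 69
f 53 65 89
f 65 55 90
f 89 90 62
f 65 90 89
f 57 70 86
f 70 53 85
f 86 85 61
f 70 85 86
f 59 77 78
f 77 57 74
f 78 74 58
f 77 74 78
f 60 83 79
f 83 59 75
f 79 75 52
f 83 75 79



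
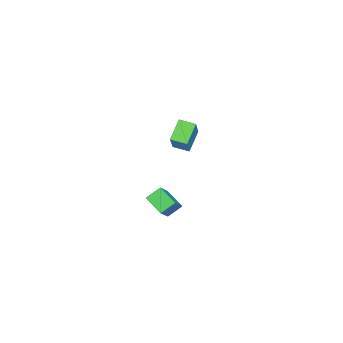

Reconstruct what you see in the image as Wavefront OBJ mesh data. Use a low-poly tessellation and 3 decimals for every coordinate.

v -2.77 -0.134 -1.453
v -1.837 0.066 -0.206
v -2.78 0.667 -1.573
v -1.847 0.867 -0.326
v -1.813 -0.227 -2.154
v -0.88 -0.027 -0.907
v -1.823 0.574 -2.274
v -0.89 0.774 -1.027
v 3.252 0.644 -1.801
v 2.792 1.135 -1.349
v 3.72 1.472 -2.222
v 3.26 1.962 -1.77
v 4.1 0.618 -0.91
v 3.64 1.108 -0.458
v 4.568 1.445 -1.331
v 4.108 1.936 -0.879
f 2 4 1
f 5 2 1
f 1 4 3
f 3 5 1
f 2 8 4
f 6 2 5
f 6 8 2
f 4 8 3
f 7 5 3
f 3 8 7
f 7 6 5
f 8 6 7
f 10 12 9
f 13 10 9
f 9 12 11
f 11 13 9
f 10 16 12
f 14 10 13
f 14 16 10
f 12 16 11
f 15 13 11
f 11 16 15
f 15 14 13
f 16 14 15



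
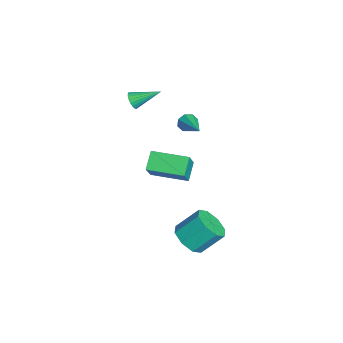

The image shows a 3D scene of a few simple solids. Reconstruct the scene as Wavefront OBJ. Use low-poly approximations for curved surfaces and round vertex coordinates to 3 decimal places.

v -2.756 0.732 -1.683
v -1.71 0.401 -0.307
v -2.03 2.755 -1.749
v -0.984 2.424 -0.372
v -1.836 0.376 -2.468
v -0.79 0.045 -1.091
v -1.11 2.399 -2.533
v -0.064 2.068 -1.157
v -3.778 2.585 0.243
v -3.508 2.291 -0.232
v -1.942 3.055 0.997
v -3.588 2.75 -0.323
v -3.779 3.112 -0.083
v -3.97 3.165 0.348
v -4.048 2.878 0.718
v -3.968 2.42 0.81
v -3.777 2.058 0.57
v -3.586 2.004 0.138
v 2.615 2.035 -4.191
v 3.266 2.651 -4.774
v 3.177 3.902 -3.553
v 2.525 3.285 -2.969
v 2.476 2.771 -4.955
v 2.387 4.021 -3.733
v 1.767 2.46 -4.687
v 1.678 3.71 -3.466
v 1.555 1.899 -4.129
v 1.466 3.15 -2.908
v 1.963 1.418 -3.607
v 1.874 2.669 -2.386
v 2.753 1.299 -3.427
v 2.664 2.549 -2.205
v 3.462 1.61 -3.694
v 3.373 2.86 -2.473
v 3.674 2.17 -4.252
v 3.585 3.421 -3.031
v -2.617 -0.497 3.27
v -2.413 -0.27 2.777
v -2.463 1.017 4.03
v -2.65 -0.234 2.754
v -2.882 -0.244 2.821
v -3.068 -0.298 2.965
v -3.175 -0.386 3.162
v -3.187 -0.493 3.378
v -3.099 -0.601 3.575
v -2.928 -0.69 3.719
v -2.704 -0.747 3.786
v -2.464 -0.76 3.764
v -2.25 -0.727 3.656
v -2.1 -0.655 3.482
v -2.04 -0.555 3.271
v -2.079 -0.445 3.06
v -2.211 -0.344 2.885
f 2 4 1
f 5 2 1
f 1 4 3
f 3 5 1
f 2 8 4
f 6 2 5
f 6 8 2
f 4 8 3
f 7 5 3
f 3 8 7
f 7 6 5
f 8 6 7
f 10 9 12
f 10 12 11
f 12 9 13
f 12 13 11
f 13 9 14
f 13 14 11
f 14 9 15
f 14 15 11
f 15 9 16
f 15 16 11
f 16 9 17
f 16 17 11
f 17 9 18
f 17 18 11
f 18 9 10
f 18 10 11
f 20 19 23
f 20 23 21
f 21 23 24
f 21 24 22
f 23 19 25
f 23 25 24
f 24 25 26
f 24 26 22
f 25 19 27
f 25 27 26
f 26 27 28
f 26 28 22
f 27 19 29
f 27 29 28
f 28 29 30
f 28 30 22
f 29 19 31
f 29 31 30
f 30 31 32
f 30 32 22
f 31 19 33
f 31 33 32
f 32 33 34
f 32 34 22
f 33 19 35
f 33 35 34
f 34 35 36
f 34 36 22
f 35 19 20
f 35 20 36
f 36 20 21
f 36 21 22
f 38 37 40
f 38 40 39
f 40 37 41
f 40 41 39
f 41 37 42
f 41 42 39
f 42 37 43
f 42 43 39
f 43 37 44
f 43 44 39
f 44 37 45
f 44 45 39
f 45 37 46
f 45 46 39
f 46 37 47
f 46 47 39
f 47 37 48
f 47 48 39
f 48 37 49
f 48 49 39
f 49 37 50
f 49 50 39
f 50 37 51
f 50 51 39
f 51 37 52
f 51 52 39
f 52 37 53
f 52 53 39
f 53 37 38
f 53 38 39



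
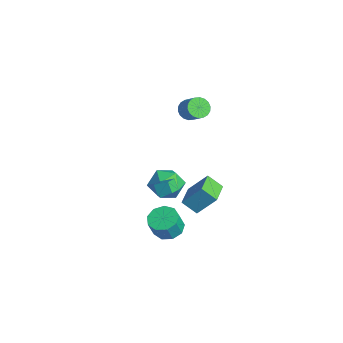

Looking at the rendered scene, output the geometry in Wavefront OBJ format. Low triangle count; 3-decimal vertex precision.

v -2.248 -0.268 -2.725
v -1.349 -0.408 -3.569
v -3.531 -1.232 -3.931
v -2.632 -1.372 -4.775
v -2.576 -1.991 -3.701
v -1.784 -1.395 -2.956
v -3.096 -0.245 -4.544
v -2.304 0.351 -3.799
v -1.874 -0.393 -4.693
v -1.552 -1.472 -4.172
v -3.328 -0.168 -3.328
v -3.006 -1.247 -2.807
v -1.403 0.276 3.531
v -0.956 0.403 2.955
v -0.01 0.69 3.753
v -0.457 0.564 4.329
v -1.091 0.698 3.009
v -0.145 0.986 3.807
v -1.288 0.91 3.167
v -0.343 1.198 3.964
v -1.508 0.996 3.396
v -0.562 1.284 4.194
v -1.707 0.94 3.653
v -0.761 1.227 4.45
v -1.846 0.752 3.885
v -0.9 1.04 4.682
v -1.897 0.47 4.047
v -0.951 0.758 4.845
v -1.85 0.15 4.107
v -0.904 0.437 4.905
v -1.715 -0.146 4.053
v -0.769 0.142 4.851
v -1.517 -0.358 3.896
v -0.572 -0.07 4.693
v -1.298 -0.444 3.666
v -0.352 -0.156 4.464
v -1.099 -0.387 3.41
v -0.153 -0.1 4.207
v -0.96 -0.2 3.178
v -0.014 0.088 3.975
v -0.909 0.082 3.015
v 0.037 0.37 3.813
v 2.231 -2.089 -3.7
v 2.867 -2.694 -4.089
v 3.205 -3.136 -2.848
v 2.569 -2.531 -2.46
v 3.154 -2.118 -3.962
v 3.492 -2.56 -2.721
v 3.01 -1.528 -3.713
v 3.348 -1.97 -2.472
v 2.501 -1.2 -3.457
v 2.839 -1.642 -2.217
v 1.866 -1.289 -3.316
v 2.204 -1.731 -2.075
v 1.402 -1.752 -3.354
v 1.74 -2.194 -2.113
v 1.325 -2.372 -3.555
v 1.663 -2.814 -2.314
v 1.673 -2.86 -3.823
v 2.011 -3.302 -2.582
v 2.282 -2.988 -4.034
v 2.62 -3.43 -2.793
v 0.768 -2.535 -0.892
v 1.198 -1.822 -0.479
v 0.126 -1.952 -1.229
v 0.556 -1.239 -0.816
v 1.224 -2.421 -1.564
v 1.654 -1.708 -1.151
v 0.582 -1.838 -1.901
v 1.012 -1.125 -1.488
v 1.922 -0.823 -0.788
v 2.416 0.19 0.551
v 2.42 -0.075 -1.537
v 2.913 0.938 -0.198
v 3.307 -1.638 -0.682
v 3.8 -0.625 0.657
v 3.804 -0.89 -1.431
v 4.298 0.123 -0.092
f 1 12 6
f 1 6 2
f 1 2 8
f 1 8 11
f 1 11 12
f 2 6 10
f 6 12 5
f 12 11 3
f 11 8 7
f 8 2 9
f 4 10 5
f 4 5 3
f 4 3 7
f 4 7 9
f 4 9 10
f 5 10 6
f 3 5 12
f 7 3 11
f 9 7 8
f 10 9 2
f 14 13 17
f 14 17 15
f 15 17 18
f 15 18 16
f 17 13 19
f 17 19 18
f 18 19 20
f 18 20 16
f 19 13 21
f 19 21 20
f 20 21 22
f 20 22 16
f 21 13 23
f 21 23 22
f 22 23 24
f 22 24 16
f 23 13 25
f 23 25 24
f 24 25 26
f 24 26 16
f 25 13 27
f 25 27 26
f 26 27 28
f 26 28 16
f 27 13 29
f 27 29 28
f 28 29 30
f 28 30 16
f 29 13 31
f 29 31 30
f 30 31 32
f 30 32 16
f 31 13 33
f 31 33 32
f 32 33 34
f 32 34 16
f 33 13 35
f 33 35 34
f 34 35 36
f 34 36 16
f 35 13 37
f 35 37 36
f 36 37 38
f 36 38 16
f 37 13 39
f 37 39 38
f 38 39 40
f 38 40 16
f 39 13 41
f 39 41 40
f 40 41 42
f 40 42 16
f 41 13 14
f 41 14 42
f 42 14 15
f 42 15 16
f 44 43 47
f 44 47 45
f 45 47 48
f 45 48 46
f 47 43 49
f 47 49 48
f 48 49 50
f 48 50 46
f 49 43 51
f 49 51 50
f 50 51 52
f 50 52 46
f 51 43 53
f 51 53 52
f 52 53 54
f 52 54 46
f 53 43 55
f 53 55 54
f 54 55 56
f 54 56 46
f 55 43 57
f 55 57 56
f 56 57 58
f 56 58 46
f 57 43 59
f 57 59 58
f 58 59 60
f 58 60 46
f 59 43 61
f 59 61 60
f 60 61 62
f 60 62 46
f 61 43 44
f 61 44 62
f 62 44 45
f 62 45 46
f 64 66 63
f 67 64 63
f 63 66 65
f 65 67 63
f 64 70 66
f 68 64 67
f 68 70 64
f 66 70 65
f 69 67 65
f 65 70 69
f 69 68 67
f 70 68 69
f 72 74 71
f 75 72 71
f 71 74 73
f 73 75 71
f 72 78 74
f 76 72 75
f 76 78 72
f 74 78 73
f 77 75 73
f 73 78 77
f 77 76 75
f 78 76 77



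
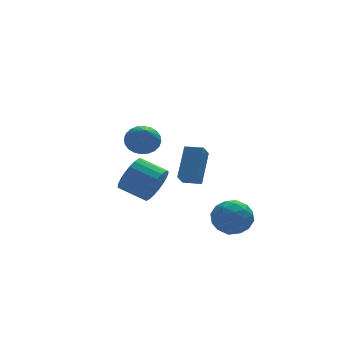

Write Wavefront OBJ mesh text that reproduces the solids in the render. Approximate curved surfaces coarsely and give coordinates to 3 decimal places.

v 2.274 1.492 -1.761
v 3.007 2.614 -0.386
v 1.526 2.042 -1.811
v 2.26 3.165 -0.437
v 2.72 2.035 -2.443
v 3.454 3.158 -1.069
v 1.973 2.586 -2.494
v 2.706 3.708 -1.119
v -0.827 -0.114 1.884
v -0.322 0.242 2.423
v -1.153 -1.546 3.136
v -0.601 0.375 2.502
v -0.916 0.434 2.487
v -1.216 0.409 2.381
v -1.458 0.305 2.198
v -1.603 0.137 1.968
v -1.63 -0.07 1.725
v -1.535 -0.283 1.506
v -1.332 -0.47 1.345
v -1.052 -0.603 1.266
v -0.738 -0.662 1.28
v -0.437 -0.637 1.387
v -0.196 -0.533 1.569
v -0.051 -0.365 1.799
v -0.024 -0.158 2.042
v -0.119 0.055 2.261
v 2.346 -0.158 -3.281
v 2.872 0.03 -4.172
v 3.628 -1.13 -2.728
v 4.154 -0.942 -3.619
v 4.009 -0.169 -2.921
v 3.216 0.432 -3.263
v 3.284 -1.532 -3.637
v 2.491 -0.931 -3.979
v 3.452 -0.819 -4.392
v 3.9 0.023 -3.949
v 2.6 -1.123 -2.951
v 3.048 -0.281 -2.508
v 2.497 0.022 -3.775
v 4.003 -1.122 -3.125
v 3.918 -0.667 -2.715
v 4.227 -0.557 -3.238
v 2.699 0.258 -3.241
v 3.008 0.368 -3.764
v 3.676 0.251 -3.029
v 3.492 -1.468 -3.136
v 3.801 -1.358 -3.659
v 2.273 -0.543 -3.662
v 2.582 -0.433 -4.185
v 2.824 -1.351 -3.871
v 3.147 -0.367 -4.428
v 3.9 -0.939 -4.103
v 3.389 -1.285 -4.114
v 2.923 -0.932 -4.315
v 3.41 0.128 -4.167
v 4.164 -0.444 -3.843
v 4.078 0.011 -3.432
v 3.612 0.364 -3.633
v 3.751 -0.371 -4.297
v 2.336 -0.656 -3.057
v 3.09 -1.228 -2.733
v 2.888 -1.464 -3.267
v 2.422 -1.111 -3.468
v 2.6 -0.161 -2.797
v 3.353 -0.733 -2.472
v 3.577 -0.168 -2.585
v 3.111 0.185 -2.786
v 2.749 -0.729 -2.603
v -0.281 -0.407 -0.916
v 0.323 -0.189 -0.175
v -0.636 0.725 0.337
v -1.239 0.507 -0.404
v 0.433 0.084 -0.457
v -0.526 0.998 0.055
v 0.419 0.272 -0.818
v -0.539 1.186 -0.306
v 0.284 0.343 -1.196
v -0.674 1.257 -0.684
v 0.052 0.284 -1.526
v -0.906 1.198 -1.014
v -0.238 0.106 -1.75
v -1.196 1.02 -1.238
v -0.535 -0.161 -1.83
v -1.493 0.753 -1.318
v -0.788 -0.471 -1.752
v -1.747 0.443 -1.24
v -0.954 -0.769 -1.529
v -1.912 0.145 -1.017
v -1.003 -1.005 -1.201
v -1.962 -0.091 -0.688
v -0.928 -1.137 -0.823
v -1.886 -0.223 -0.311
v -0.74 -1.144 -0.461
v -1.698 -0.23 0.051
v -0.473 -1.022 -0.178
v -1.431 -0.108 0.334
v -0.173 -0.795 -0.023
v -1.131 0.119 0.49
v 0.109 -0.5 -0.022
v -0.85 0.414 0.491
f 2 4 1
f 5 2 1
f 1 4 3
f 3 5 1
f 2 8 4
f 6 2 5
f 6 8 2
f 4 8 3
f 7 5 3
f 3 8 7
f 7 6 5
f 8 6 7
f 10 9 12
f 10 12 11
f 12 9 13
f 12 13 11
f 13 9 14
f 13 14 11
f 14 9 15
f 14 15 11
f 15 9 16
f 15 16 11
f 16 9 17
f 16 17 11
f 17 9 18
f 17 18 11
f 18 9 19
f 18 19 11
f 19 9 20
f 19 20 11
f 20 9 21
f 20 21 11
f 21 9 22
f 21 22 11
f 22 9 23
f 22 23 11
f 23 9 24
f 23 24 11
f 24 9 25
f 24 25 11
f 25 9 26
f 25 26 11
f 26 9 10
f 26 10 11
f 27 64 43
f 64 38 67
f 43 67 32
f 64 67 43
f 27 43 39
f 43 32 44
f 39 44 28
f 43 44 39
f 27 39 48
f 39 28 49
f 48 49 34
f 39 49 48
f 27 48 60
f 48 34 63
f 60 63 37
f 48 63 60
f 27 60 64
f 60 37 68
f 64 68 38
f 60 68 64
f 28 44 55
f 44 32 58
f 55 58 36
f 44 58 55
f 32 67 45
f 67 38 66
f 45 66 31
f 67 66 45
f 38 68 65
f 68 37 61
f 65 61 29
f 68 61 65
f 37 63 62
f 63 34 50
f 62 50 33
f 63 50 62
f 34 49 54
f 49 28 51
f 54 51 35
f 49 51 54
f 30 56 42
f 56 36 57
f 42 57 31
f 56 57 42
f 30 42 40
f 42 31 41
f 40 41 29
f 42 41 40
f 30 40 47
f 40 29 46
f 47 46 33
f 40 46 47
f 30 47 52
f 47 33 53
f 52 53 35
f 47 53 52
f 30 52 56
f 52 35 59
f 56 59 36
f 52 59 56
f 31 57 45
f 57 36 58
f 45 58 32
f 57 58 45
f 29 41 65
f 41 31 66
f 65 66 38
f 41 66 65
f 33 46 62
f 46 29 61
f 62 61 37
f 46 61 62
f 35 53 54
f 53 33 50
f 54 50 34
f 53 50 54
f 36 59 55
f 59 35 51
f 55 51 28
f 59 51 55
f 70 69 73
f 70 73 71
f 71 73 74
f 71 74 72
f 73 69 75
f 73 75 74
f 74 75 76
f 74 76 72
f 75 69 77
f 75 77 76
f 76 77 78
f 76 78 72
f 77 69 79
f 77 79 78
f 78 79 80
f 78 80 72
f 79 69 81
f 79 81 80
f 80 81 82
f 80 82 72
f 81 69 83
f 81 83 82
f 82 83 84
f 82 84 72
f 83 69 85
f 83 85 84
f 84 85 86
f 84 86 72
f 85 69 87
f 85 87 86
f 86 87 88
f 86 88 72
f 87 69 89
f 87 89 88
f 88 89 90
f 88 90 72
f 89 69 91
f 89 91 90
f 90 91 92
f 90 92 72
f 91 69 93
f 91 93 92
f 92 93 94
f 92 94 72
f 93 69 95
f 93 95 94
f 94 95 96
f 94 96 72
f 95 69 97
f 95 97 96
f 96 97 98
f 96 98 72
f 97 69 99
f 97 99 98
f 98 99 100
f 98 100 72
f 99 69 70
f 99 70 100
f 100 70 71
f 100 71 72



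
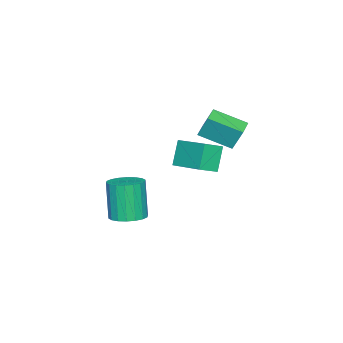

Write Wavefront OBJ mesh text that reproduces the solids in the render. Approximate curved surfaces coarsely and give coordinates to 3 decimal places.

v 2.364 0.374 -0.391
v 3.196 -0.026 -0.278
v 2.728 -0.414 1.784
v 1.896 -0.014 1.671
v 3.271 0.371 -0.186
v 2.803 -0.018 1.876
v 3.166 0.768 -0.135
v 2.699 0.38 1.927
v 2.903 1.087 -0.135
v 2.435 0.699 1.928
v 2.533 1.265 -0.185
v 2.065 0.877 1.877
v 2.129 1.267 -0.276
v 1.661 0.878 1.786
v 1.772 1.092 -0.39
v 1.304 0.703 1.672
v 1.532 0.774 -0.504
v 1.064 0.386 1.558
v 1.457 0.378 -0.596
v 0.989 -0.011 1.466
v 1.561 -0.02 -0.647
v 1.094 -0.408 1.415
v 1.825 -0.339 -0.648
v 1.357 -0.727 1.415
v 2.195 -0.517 -0.597
v 1.727 -0.905 1.465
v 2.599 -0.518 -0.506
v 2.131 -0.907 1.556
v 2.956 -0.343 -0.392
v 2.488 -0.732 1.67
v -2.445 1.369 2.507
v -1.578 0.849 2.965
v -1.667 3.225 3.142
v -0.8 2.705 3.6
v -1.68 1.495 1.2
v -0.813 0.975 1.658
v -0.902 3.351 1.835
v -0.035 2.831 2.293
v -4.231 0.78 2.67
v -4.239 1.345 3.951
v -4.699 2.455 1.929
v -4.707 3.019 3.21
v -3.213 1.021 2.57
v -3.221 1.585 3.851
v -3.681 2.695 1.829
v -3.689 3.26 3.11
f 2 1 5
f 2 5 3
f 3 5 6
f 3 6 4
f 5 1 7
f 5 7 6
f 6 7 8
f 6 8 4
f 7 1 9
f 7 9 8
f 8 9 10
f 8 10 4
f 9 1 11
f 9 11 10
f 10 11 12
f 10 12 4
f 11 1 13
f 11 13 12
f 12 13 14
f 12 14 4
f 13 1 15
f 13 15 14
f 14 15 16
f 14 16 4
f 15 1 17
f 15 17 16
f 16 17 18
f 16 18 4
f 17 1 19
f 17 19 18
f 18 19 20
f 18 20 4
f 19 1 21
f 19 21 20
f 20 21 22
f 20 22 4
f 21 1 23
f 21 23 22
f 22 23 24
f 22 24 4
f 23 1 25
f 23 25 24
f 24 25 26
f 24 26 4
f 25 1 27
f 25 27 26
f 26 27 28
f 26 28 4
f 27 1 29
f 27 29 28
f 28 29 30
f 28 30 4
f 29 1 2
f 29 2 30
f 30 2 3
f 30 3 4
f 32 34 31
f 35 32 31
f 31 34 33
f 33 35 31
f 32 38 34
f 36 32 35
f 36 38 32
f 34 38 33
f 37 35 33
f 33 38 37
f 37 36 35
f 38 36 37
f 40 42 39
f 43 40 39
f 39 42 41
f 41 43 39
f 40 46 42
f 44 40 43
f 44 46 40
f 42 46 41
f 45 43 41
f 41 46 45
f 45 44 43
f 46 44 45



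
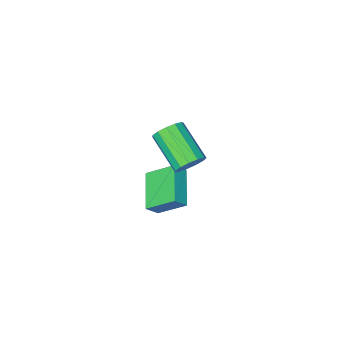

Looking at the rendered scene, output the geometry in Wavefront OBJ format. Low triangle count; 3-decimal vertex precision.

v 1.24 -0.003 1.693
v 2.009 0.017 1.681
v 2.07 -1.738 2.796
v 1.3 -1.757 2.807
v 1.887 0.237 2.034
v 1.947 -1.518 3.149
v 1.559 0.381 2.279
v 1.62 -1.374 3.394
v 1.13 0.403 2.337
v 1.19 -1.351 3.452
v 0.735 0.297 2.191
v 0.796 -1.458 3.306
v 0.501 0.095 1.887
v 0.562 -1.66 3.002
v 0.501 -0.137 1.521
v 0.562 -1.892 2.635
v 0.736 -0.327 1.209
v 0.797 -2.082 2.324
v 1.131 -0.414 1.051
v 1.191 -2.169 2.166
v 1.56 -0.37 1.097
v 1.621 -2.125 2.211
v 1.887 -0.21 1.331
v 1.948 -1.964 2.446
v -0.571 -3.192 -2.078
v 0.033 -3.25 -1.498
v 0.398 -1.6 -2.931
v 1.003 -1.657 -2.35
v 0.297 -4.263 -3.09
v 0.902 -4.32 -2.509
v 1.267 -2.67 -3.942
v 1.871 -2.728 -3.362
f 2 1 5
f 2 5 3
f 3 5 6
f 3 6 4
f 5 1 7
f 5 7 6
f 6 7 8
f 6 8 4
f 7 1 9
f 7 9 8
f 8 9 10
f 8 10 4
f 9 1 11
f 9 11 10
f 10 11 12
f 10 12 4
f 11 1 13
f 11 13 12
f 12 13 14
f 12 14 4
f 13 1 15
f 13 15 14
f 14 15 16
f 14 16 4
f 15 1 17
f 15 17 16
f 16 17 18
f 16 18 4
f 17 1 19
f 17 19 18
f 18 19 20
f 18 20 4
f 19 1 21
f 19 21 20
f 20 21 22
f 20 22 4
f 21 1 23
f 21 23 22
f 22 23 24
f 22 24 4
f 23 1 2
f 23 2 24
f 24 2 3
f 24 3 4
f 26 28 25
f 29 26 25
f 25 28 27
f 27 29 25
f 26 32 28
f 30 26 29
f 30 32 26
f 28 32 27
f 31 29 27
f 27 32 31
f 31 30 29
f 32 30 31



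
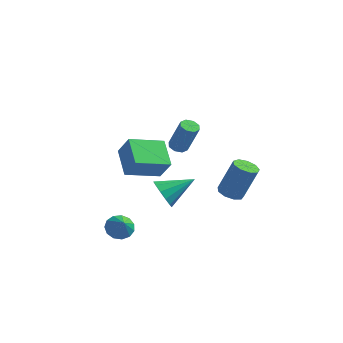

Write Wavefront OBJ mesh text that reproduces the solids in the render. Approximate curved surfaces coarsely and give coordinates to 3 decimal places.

v -2.945 -1.033 -4.365
v -2.275 -0.768 -4.609
v -2.415 -1.607 -3.535
v -2.419 -0.485 -4.321
v -2.73 -0.376 -4.048
v -3.109 -0.476 -3.875
v -3.436 -0.752 -3.857
v -3.607 -1.117 -4.001
v -3.568 -1.455 -4.26
v -3.331 -1.66 -4.553
v -2.971 -1.665 -4.786
v -2.604 -1.469 -4.885
v -2.344 -1.135 -4.819
v -3.926 1.512 -2.257
v -4.908 2.754 -1.446
v -2.612 2.922 -2.827
v -3.594 4.165 -2.015
v -3.206 1.315 -1.085
v -4.188 2.558 -0.273
v -1.892 2.726 -1.654
v -2.874 3.968 -0.843
v 1.714 1.904 -2.301
v 2.373 1.723 -2.492
v 3.026 2.115 -0.61
v 2.366 2.296 -0.419
v 2.303 2.197 -2.566
v 2.955 2.59 -0.685
v 1.957 2.535 -2.517
v 2.61 2.927 -0.635
v 1.498 2.577 -2.366
v 2.15 2.969 -0.485
v 1.139 2.304 -2.185
v 1.791 2.697 -0.303
v 1.049 1.844 -2.058
v 1.702 2.236 -0.176
v 1.271 1.412 -2.045
v 1.923 1.804 -0.163
v 1.699 1.21 -2.151
v 2.352 1.602 -0.269
v 2.135 1.333 -2.328
v 2.787 1.725 -0.446
v -0.284 0.078 1.547
v 0.08 -0.238 1.38
v 0.749 -0.333 3.027
v 0.384 -0.018 3.193
v 0.186 0.137 1.359
v 0.855 0.042 3.006
v 0.017 0.477 1.447
v 0.685 0.382 3.094
v -0.329 0.583 1.594
v 0.34 0.488 3.241
v -0.649 0.393 1.713
v 0.02 0.298 3.36
v -0.755 0.018 1.734
v -0.086 -0.077 3.381
v -0.585 -0.322 1.646
v 0.083 -0.417 3.293
v -0.24 -0.428 1.499
v 0.429 -0.523 3.146
v -1.915 1.725 -3.284
v -1.294 1.489 -3.935
v -0.645 2.835 -2.476
v -1.546 1.91 -4.118
v -1.915 2.273 -4.036
v -2.284 2.462 -3.715
v -2.536 2.417 -3.258
v -2.591 2.152 -2.809
v -2.431 1.752 -2.511
v -2.107 1.343 -2.458
v -1.722 1.056 -2.668
v -1.399 0.981 -3.073
v -1.239 1.142 -3.546
f 2 1 4
f 2 4 3
f 4 1 5
f 4 5 3
f 5 1 6
f 5 6 3
f 6 1 7
f 6 7 3
f 7 1 8
f 7 8 3
f 8 1 9
f 8 9 3
f 9 1 10
f 9 10 3
f 10 1 11
f 10 11 3
f 11 1 12
f 11 12 3
f 12 1 13
f 12 13 3
f 13 1 2
f 13 2 3
f 15 17 14
f 18 15 14
f 14 17 16
f 16 18 14
f 15 21 17
f 19 15 18
f 19 21 15
f 17 21 16
f 20 18 16
f 16 21 20
f 20 19 18
f 21 19 20
f 23 22 26
f 23 26 24
f 24 26 27
f 24 27 25
f 26 22 28
f 26 28 27
f 27 28 29
f 27 29 25
f 28 22 30
f 28 30 29
f 29 30 31
f 29 31 25
f 30 22 32
f 30 32 31
f 31 32 33
f 31 33 25
f 32 22 34
f 32 34 33
f 33 34 35
f 33 35 25
f 34 22 36
f 34 36 35
f 35 36 37
f 35 37 25
f 36 22 38
f 36 38 37
f 37 38 39
f 37 39 25
f 38 22 40
f 38 40 39
f 39 40 41
f 39 41 25
f 40 22 23
f 40 23 41
f 41 23 24
f 41 24 25
f 43 42 46
f 43 46 44
f 44 46 47
f 44 47 45
f 46 42 48
f 46 48 47
f 47 48 49
f 47 49 45
f 48 42 50
f 48 50 49
f 49 50 51
f 49 51 45
f 50 42 52
f 50 52 51
f 51 52 53
f 51 53 45
f 52 42 54
f 52 54 53
f 53 54 55
f 53 55 45
f 54 42 56
f 54 56 55
f 55 56 57
f 55 57 45
f 56 42 58
f 56 58 57
f 57 58 59
f 57 59 45
f 58 42 43
f 58 43 59
f 59 43 44
f 59 44 45
f 61 60 63
f 61 63 62
f 63 60 64
f 63 64 62
f 64 60 65
f 64 65 62
f 65 60 66
f 65 66 62
f 66 60 67
f 66 67 62
f 67 60 68
f 67 68 62
f 68 60 69
f 68 69 62
f 69 60 70
f 69 70 62
f 70 60 71
f 70 71 62
f 71 60 72
f 71 72 62
f 72 60 61
f 72 61 62



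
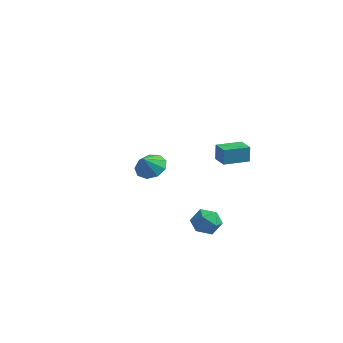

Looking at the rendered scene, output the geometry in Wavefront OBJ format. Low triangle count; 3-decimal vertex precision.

v 3.48 -2.563 -1.528
v 4.082 -3.074 -1.046
v 3.218 -3.726 -2.434
v 3.82 -4.237 -1.952
v 3.016 -3.986 -1.569
v 3.178 -3.267 -1.009
v 4.122 -3.533 -2.471
v 4.284 -2.814 -1.911
v 4.479 -3.673 -1.629
v 3.796 -3.953 -1.071
v 3.504 -2.847 -2.409
v 2.821 -3.127 -1.851
v -3.618 1.488 -2.029
v -2.634 1.569 -1.962
v -3.622 0.732 -1.071
v -2.932 2.047 -1.586
v -3.551 2.263 -1.417
v -4.202 2.117 -1.535
v -4.579 1.676 -1.884
v -4.507 1.147 -2.301
v -4.019 0.778 -2.59
v -3.344 0.741 -2.617
v -2.797 1.053 -2.369
v 2.78 -1.368 1.819
v 2.744 -1.286 2.825
v 3.551 -0.072 1.741
v 3.515 0.01 2.747
v 3.665 -1.89 1.893
v 3.629 -1.808 2.899
v 4.436 -0.594 1.815
v 4.4 -0.512 2.821
f 1 12 6
f 1 6 2
f 1 2 8
f 1 8 11
f 1 11 12
f 2 6 10
f 6 12 5
f 12 11 3
f 11 8 7
f 8 2 9
f 4 10 5
f 4 5 3
f 4 3 7
f 4 7 9
f 4 9 10
f 5 10 6
f 3 5 12
f 7 3 11
f 9 7 8
f 10 9 2
f 14 13 16
f 14 16 15
f 16 13 17
f 16 17 15
f 17 13 18
f 17 18 15
f 18 13 19
f 18 19 15
f 19 13 20
f 19 20 15
f 20 13 21
f 20 21 15
f 21 13 22
f 21 22 15
f 22 13 23
f 22 23 15
f 23 13 14
f 23 14 15
f 25 27 24
f 28 25 24
f 24 27 26
f 26 28 24
f 25 31 27
f 29 25 28
f 29 31 25
f 27 31 26
f 30 28 26
f 26 31 30
f 30 29 28
f 31 29 30



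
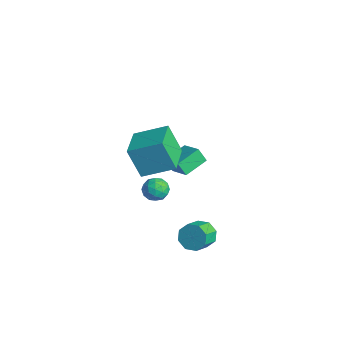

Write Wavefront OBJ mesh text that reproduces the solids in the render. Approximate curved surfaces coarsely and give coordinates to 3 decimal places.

v -3.588 0.705 -2.262
v -2.217 0.845 -1.62
v -3.936 2.142 -1.832
v -2.566 2.282 -1.19
v -3.234 1.038 -3.09
v -1.864 1.178 -2.448
v -3.583 2.475 -2.66
v -2.212 2.615 -2.018
v 3.524 -0.658 -2.372
v 4.006 -0.101 -1.969
v 4.578 -1.005 -1.404
v 4.096 -1.562 -1.808
v 3.468 -0.24 -1.646
v 4.04 -1.144 -1.081
v 2.963 -0.624 -1.748
v 3.535 -1.528 -1.184
v 2.786 -1.027 -2.216
v 3.358 -1.932 -1.652
v 3.042 -1.215 -2.776
v 3.614 -2.119 -2.211
v 3.58 -1.076 -3.099
v 4.152 -1.98 -2.534
v 4.085 -0.692 -2.996
v 4.657 -1.596 -2.432
v 4.262 -0.288 -2.528
v 4.834 -1.193 -1.964
v 2.807 -2.606 1.794
v 3.384 -2.902 1.424
v 2.956 -3.418 2.676
v 3.533 -3.714 2.306
v 3.593 -3.033 2.606
v 3.5 -2.532 2.061
v 2.84 -3.788 2.039
v 2.747 -3.287 1.494
v 3.404 -3.633 1.575
v 3.869 -3.167 1.926
v 2.471 -3.153 2.174
v 2.936 -2.687 2.525
v 3.082 -2.683 1.532
v 3.258 -3.637 2.568
v 3.293 -3.237 2.745
v 3.632 -3.411 2.527
v 3.151 -2.465 1.906
v 3.49 -2.639 1.689
v 3.613 -2.716 2.384
v 2.85 -3.681 2.411
v 3.189 -3.855 2.194
v 2.708 -2.909 1.573
v 3.047 -3.083 1.355
v 2.727 -3.604 1.716
v 3.433 -3.287 1.403
v 3.521 -3.764 1.921
v 3.113 -3.807 1.764
v 3.059 -3.513 1.444
v 3.706 -3.012 1.609
v 3.794 -3.49 2.127
v 3.829 -3.089 2.304
v 3.775 -2.794 1.984
v 3.718 -3.442 1.698
v 2.546 -2.83 1.973
v 2.634 -3.308 2.491
v 2.565 -3.526 2.116
v 2.511 -3.231 1.796
v 2.819 -2.556 2.179
v 2.907 -3.033 2.697
v 3.281 -2.807 2.656
v 3.227 -2.513 2.336
v 2.622 -2.878 2.402
v 0.147 -2.126 1.799
v -0.487 -2.601 3.515
v 1.088 -0.601 2.568
v 0.453 -1.076 4.284
v 1.847 -3.324 2.096
v 1.212 -3.799 3.812
v 2.787 -1.799 2.865
v 2.153 -2.274 4.581
f 2 4 1
f 5 2 1
f 1 4 3
f 3 5 1
f 2 8 4
f 6 2 5
f 6 8 2
f 4 8 3
f 7 5 3
f 3 8 7
f 7 6 5
f 8 6 7
f 10 9 13
f 10 13 11
f 11 13 14
f 11 14 12
f 13 9 15
f 13 15 14
f 14 15 16
f 14 16 12
f 15 9 17
f 15 17 16
f 16 17 18
f 16 18 12
f 17 9 19
f 17 19 18
f 18 19 20
f 18 20 12
f 19 9 21
f 19 21 20
f 20 21 22
f 20 22 12
f 21 9 23
f 21 23 22
f 22 23 24
f 22 24 12
f 23 9 25
f 23 25 24
f 24 25 26
f 24 26 12
f 25 9 10
f 25 10 26
f 26 10 11
f 26 11 12
f 27 64 43
f 64 38 67
f 43 67 32
f 64 67 43
f 27 43 39
f 43 32 44
f 39 44 28
f 43 44 39
f 27 39 48
f 39 28 49
f 48 49 34
f 39 49 48
f 27 48 60
f 48 34 63
f 60 63 37
f 48 63 60
f 27 60 64
f 60 37 68
f 64 68 38
f 60 68 64
f 28 44 55
f 44 32 58
f 55 58 36
f 44 58 55
f 32 67 45
f 67 38 66
f 45 66 31
f 67 66 45
f 38 68 65
f 68 37 61
f 65 61 29
f 68 61 65
f 37 63 62
f 63 34 50
f 62 50 33
f 63 50 62
f 34 49 54
f 49 28 51
f 54 51 35
f 49 51 54
f 30 56 42
f 56 36 57
f 42 57 31
f 56 57 42
f 30 42 40
f 42 31 41
f 40 41 29
f 42 41 40
f 30 40 47
f 40 29 46
f 47 46 33
f 40 46 47
f 30 47 52
f 47 33 53
f 52 53 35
f 47 53 52
f 30 52 56
f 52 35 59
f 56 59 36
f 52 59 56
f 31 57 45
f 57 36 58
f 45 58 32
f 57 58 45
f 29 41 65
f 41 31 66
f 65 66 38
f 41 66 65
f 33 46 62
f 46 29 61
f 62 61 37
f 46 61 62
f 35 53 54
f 53 33 50
f 54 50 34
f 53 50 54
f 36 59 55
f 59 35 51
f 55 51 28
f 59 51 55
f 70 72 69
f 73 70 69
f 69 72 71
f 71 73 69
f 70 76 72
f 74 70 73
f 74 76 70
f 72 76 71
f 75 73 71
f 71 76 75
f 75 74 73
f 76 74 75



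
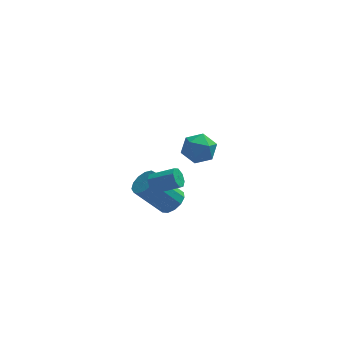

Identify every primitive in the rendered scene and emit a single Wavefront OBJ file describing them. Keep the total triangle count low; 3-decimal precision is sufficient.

v -2.962 -2.74 -0.469
v -2.768 -2.974 -0.927
v -1.623 -3.194 -0.329
v -1.818 -2.96 0.129
v -2.694 -2.56 -0.915
v -1.55 -2.78 -0.316
v -2.778 -2.251 -0.641
v -1.634 -2.471 -0.043
v -2.969 -2.228 -0.267
v -1.825 -2.449 0.332
v -3.157 -2.506 -0.011
v -2.012 -2.726 0.587
v -3.23 -2.92 -0.024
v -2.086 -3.14 0.575
v -3.146 -3.229 -0.297
v -2.002 -3.449 0.301
v -2.955 -3.251 -0.672
v -1.811 -3.472 -0.073
v -1.054 4.102 -3.756
v -0.365 4.462 -3.163
v -0.815 2.658 -3.157
v -0.126 3.018 -2.564
v -1.064 3.252 -2.421
v -1.212 4.145 -2.792
v 0.032 2.975 -3.528
v -0.116 3.868 -3.899
v 0.307 3.765 -3.023
v -0.371 3.937 -2.339
v -0.809 3.183 -3.981
v -1.487 3.355 -3.297
v -2.02 -0.108 -4.082
v -1.455 -0.322 -3.604
v -2.795 -0.367 -2.04
v -3.36 -0.152 -2.518
v -1.463 0.112 -3.598
v -2.802 0.067 -2.034
v -1.647 0.476 -3.746
v -2.987 0.431 -2.182
v -1.95 0.655 -4
v -3.289 0.61 -2.436
v -2.275 0.592 -4.28
v -3.614 0.547 -2.716
v -2.519 0.306 -4.498
v -3.859 0.262 -2.933
v -2.605 -0.11 -4.583
v -3.945 -0.155 -3.019
v -2.505 -0.526 -4.509
v -3.845 -0.571 -2.945
v -2.251 -0.809 -4.3
v -3.591 -0.854 -2.736
v -1.924 -0.869 -4.022
v -3.264 -0.914 -2.458
v -1.627 -0.688 -3.762
v -2.967 -0.733 -2.198
f 2 1 5
f 2 5 3
f 3 5 6
f 3 6 4
f 5 1 7
f 5 7 6
f 6 7 8
f 6 8 4
f 7 1 9
f 7 9 8
f 8 9 10
f 8 10 4
f 9 1 11
f 9 11 10
f 10 11 12
f 10 12 4
f 11 1 13
f 11 13 12
f 12 13 14
f 12 14 4
f 13 1 15
f 13 15 14
f 14 15 16
f 14 16 4
f 15 1 17
f 15 17 16
f 16 17 18
f 16 18 4
f 17 1 2
f 17 2 18
f 18 2 3
f 18 3 4
f 19 30 24
f 19 24 20
f 19 20 26
f 19 26 29
f 19 29 30
f 20 24 28
f 24 30 23
f 30 29 21
f 29 26 25
f 26 20 27
f 22 28 23
f 22 23 21
f 22 21 25
f 22 25 27
f 22 27 28
f 23 28 24
f 21 23 30
f 25 21 29
f 27 25 26
f 28 27 20
f 32 31 35
f 32 35 33
f 33 35 36
f 33 36 34
f 35 31 37
f 35 37 36
f 36 37 38
f 36 38 34
f 37 31 39
f 37 39 38
f 38 39 40
f 38 40 34
f 39 31 41
f 39 41 40
f 40 41 42
f 40 42 34
f 41 31 43
f 41 43 42
f 42 43 44
f 42 44 34
f 43 31 45
f 43 45 44
f 44 45 46
f 44 46 34
f 45 31 47
f 45 47 46
f 46 47 48
f 46 48 34
f 47 31 49
f 47 49 48
f 48 49 50
f 48 50 34
f 49 31 51
f 49 51 50
f 50 51 52
f 50 52 34
f 51 31 53
f 51 53 52
f 52 53 54
f 52 54 34
f 53 31 32
f 53 32 54
f 54 32 33
f 54 33 34



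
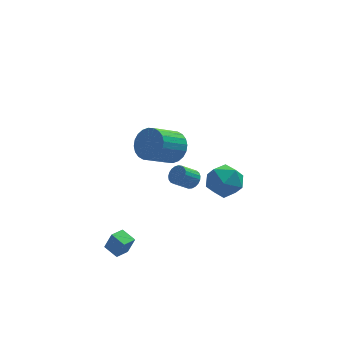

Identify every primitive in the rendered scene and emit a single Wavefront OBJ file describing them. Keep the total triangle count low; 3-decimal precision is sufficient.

v 1.143 2.999 -3.504
v 1.614 3.523 -4.381
v 2.686 3.197 -2.559
v 3.157 3.721 -3.436
v 2.33 4.221 -2.86
v 1.376 4.098 -3.444
v 2.924 2.622 -3.496
v 1.97 2.499 -4.08
v 2.714 3.289 -4.376
v 2.347 4.278 -3.984
v 1.953 2.442 -2.956
v 1.586 3.431 -2.564
v -0.013 0.128 -0.604
v 0.376 -0.055 -0.246
v -0.377 -0.351 0.422
v -0.767 -0.168 0.064
v 0.349 0.166 -0.179
v -0.405 -0.13 0.49
v 0.259 0.381 -0.185
v -0.495 0.085 0.483
v 0.122 0.552 -0.264
v -0.632 0.256 0.404
v -0.039 0.65 -0.402
v -0.792 0.353 0.267
v -0.195 0.657 -0.574
v -0.948 0.361 0.094
v -0.319 0.573 -0.752
v -1.073 0.277 -0.084
v -0.391 0.412 -0.904
v -1.145 0.116 -0.236
v -0.398 0.202 -1.005
v -1.151 -0.094 -0.336
v -0.337 -0.021 -1.036
v -1.091 -0.317 -0.367
v -0.221 -0.218 -0.992
v -0.975 -0.514 -0.324
v -0.069 -0.355 -0.882
v -0.823 -0.651 -0.213
v 0.093 -0.409 -0.723
v -0.661 -0.705 -0.055
v 0.236 -0.37 -0.544
v -0.518 -0.666 0.125
v 0.337 -0.244 -0.375
v -0.417 -0.541 0.293
v -4.415 -1.247 -4.03
v -4.07 -1.38 -3.047
v -3.83 -0.717 -4.163
v -3.485 -0.851 -3.18
v -3.895 -1.889 -4.3
v -3.55 -2.023 -3.317
v -3.31 -1.36 -4.433
v -2.965 -1.493 -3.45
v -0.971 -0.055 2.001
v -0.471 0.065 2.776
v -1.689 -0.665 3.674
v -2.189 -0.785 2.899
v -0.663 0.373 2.767
v -1.88 -0.357 3.665
v -0.902 0.616 2.641
v -2.119 -0.114 3.539
v -1.151 0.757 2.418
v -2.368 0.027 3.316
v -1.373 0.774 2.131
v -2.59 0.044 3.029
v -1.533 0.665 1.824
v -2.751 -0.065 2.723
v -1.609 0.446 1.545
v -2.826 -0.284 2.443
v -1.587 0.151 1.335
v -2.804 -0.579 2.233
v -1.471 -0.175 1.226
v -2.689 -0.905 2.124
v -1.28 -0.483 1.235
v -2.497 -1.213 2.133
v -1.041 -0.726 1.361
v -2.258 -1.456 2.259
v -0.792 -0.867 1.584
v -2.009 -1.597 2.482
v -0.57 -0.884 1.871
v -1.787 -1.614 2.769
v -0.409 -0.775 2.177
v -1.627 -1.505 3.076
v -0.334 -0.556 2.457
v -1.551 -1.286 3.355
v -0.356 -0.261 2.667
v -1.573 -0.991 3.565
f 1 12 6
f 1 6 2
f 1 2 8
f 1 8 11
f 1 11 12
f 2 6 10
f 6 12 5
f 12 11 3
f 11 8 7
f 8 2 9
f 4 10 5
f 4 5 3
f 4 3 7
f 4 7 9
f 4 9 10
f 5 10 6
f 3 5 12
f 7 3 11
f 9 7 8
f 10 9 2
f 14 13 17
f 14 17 15
f 15 17 18
f 15 18 16
f 17 13 19
f 17 19 18
f 18 19 20
f 18 20 16
f 19 13 21
f 19 21 20
f 20 21 22
f 20 22 16
f 21 13 23
f 21 23 22
f 22 23 24
f 22 24 16
f 23 13 25
f 23 25 24
f 24 25 26
f 24 26 16
f 25 13 27
f 25 27 26
f 26 27 28
f 26 28 16
f 27 13 29
f 27 29 28
f 28 29 30
f 28 30 16
f 29 13 31
f 29 31 30
f 30 31 32
f 30 32 16
f 31 13 33
f 31 33 32
f 32 33 34
f 32 34 16
f 33 13 35
f 33 35 34
f 34 35 36
f 34 36 16
f 35 13 37
f 35 37 36
f 36 37 38
f 36 38 16
f 37 13 39
f 37 39 38
f 38 39 40
f 38 40 16
f 39 13 41
f 39 41 40
f 40 41 42
f 40 42 16
f 41 13 43
f 41 43 42
f 42 43 44
f 42 44 16
f 43 13 14
f 43 14 44
f 44 14 15
f 44 15 16
f 46 48 45
f 49 46 45
f 45 48 47
f 47 49 45
f 46 52 48
f 50 46 49
f 50 52 46
f 48 52 47
f 51 49 47
f 47 52 51
f 51 50 49
f 52 50 51
f 54 53 57
f 54 57 55
f 55 57 58
f 55 58 56
f 57 53 59
f 57 59 58
f 58 59 60
f 58 60 56
f 59 53 61
f 59 61 60
f 60 61 62
f 60 62 56
f 61 53 63
f 61 63 62
f 62 63 64
f 62 64 56
f 63 53 65
f 63 65 64
f 64 65 66
f 64 66 56
f 65 53 67
f 65 67 66
f 66 67 68
f 66 68 56
f 67 53 69
f 67 69 68
f 68 69 70
f 68 70 56
f 69 53 71
f 69 71 70
f 70 71 72
f 70 72 56
f 71 53 73
f 71 73 72
f 72 73 74
f 72 74 56
f 73 53 75
f 73 75 74
f 74 75 76
f 74 76 56
f 75 53 77
f 75 77 76
f 76 77 78
f 76 78 56
f 77 53 79
f 77 79 78
f 78 79 80
f 78 80 56
f 79 53 81
f 79 81 80
f 80 81 82
f 80 82 56
f 81 53 83
f 81 83 82
f 82 83 84
f 82 84 56
f 83 53 85
f 83 85 84
f 84 85 86
f 84 86 56
f 85 53 54
f 85 54 86
f 86 54 55
f 86 55 56



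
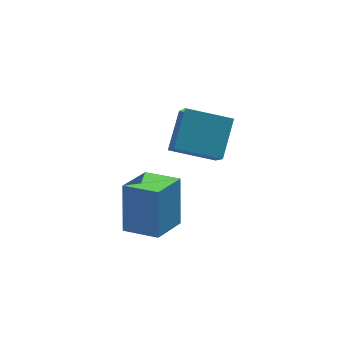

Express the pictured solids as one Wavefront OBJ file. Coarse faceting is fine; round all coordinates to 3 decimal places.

v 2.679 -0.138 -0.12
v 2.456 -1.412 1.379
v 1.201 0.581 0.272
v 0.978 -0.693 1.771
v 3.442 0.893 0.869
v 3.219 -0.381 2.368
v 1.964 1.612 1.261
v 1.741 0.338 2.76
v -0.878 -0.721 -2.382
v -0.61 0.07 -0.642
v 0.237 0.197 -2.972
v 0.504 0.989 -1.232
v 0.076 -1.689 -2.088
v 0.343 -0.897 -0.348
v 1.19 -0.77 -2.678
v 1.458 0.021 -0.938
f 2 4 1
f 5 2 1
f 1 4 3
f 3 5 1
f 2 8 4
f 6 2 5
f 6 8 2
f 4 8 3
f 7 5 3
f 3 8 7
f 7 6 5
f 8 6 7
f 10 12 9
f 13 10 9
f 9 12 11
f 11 13 9
f 10 16 12
f 14 10 13
f 14 16 10
f 12 16 11
f 15 13 11
f 11 16 15
f 15 14 13
f 16 14 15



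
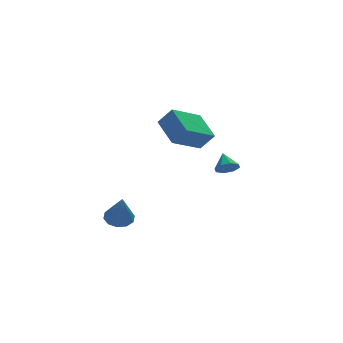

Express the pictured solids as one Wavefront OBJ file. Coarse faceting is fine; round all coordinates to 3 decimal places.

v 3.771 -1.917 0.276
v 4.276 -2.221 0.615
v 3.809 -1.063 0.984
v 4.45 -1.912 0.234
v 4.225 -1.606 -0.123
v 3.735 -1.483 -0.246
v 3.266 -1.613 -0.063
v 3.092 -1.922 0.319
v 3.316 -2.228 0.675
v 3.807 -2.351 0.798
v 0.3 -3.703 3.195
v 0.046 -2.093 4.028
v 1.981 -2.99 2.331
v 1.727 -1.38 3.164
v 0.933 -4.08 4.116
v 0.679 -2.47 4.949
v 2.614 -3.367 3.252
v 2.36 -1.757 4.085
v -1.577 -0.587 -3.103
v -0.769 -0.64 -3.1
v -1.643 -1.513 -1.377
v -0.896 -0.211 -2.875
v -1.283 0.074 -2.737
v -1.783 0.107 -2.738
v -2.204 -0.125 -2.879
v -2.385 -0.533 -3.105
v -2.258 -0.962 -3.331
v -1.87 -1.247 -3.469
v -1.371 -1.28 -3.467
v -0.95 -1.048 -3.327
f 2 1 4
f 2 4 3
f 4 1 5
f 4 5 3
f 5 1 6
f 5 6 3
f 6 1 7
f 6 7 3
f 7 1 8
f 7 8 3
f 8 1 9
f 8 9 3
f 9 1 10
f 9 10 3
f 10 1 2
f 10 2 3
f 12 14 11
f 15 12 11
f 11 14 13
f 13 15 11
f 12 18 14
f 16 12 15
f 16 18 12
f 14 18 13
f 17 15 13
f 13 18 17
f 17 16 15
f 18 16 17
f 20 19 22
f 20 22 21
f 22 19 23
f 22 23 21
f 23 19 24
f 23 24 21
f 24 19 25
f 24 25 21
f 25 19 26
f 25 26 21
f 26 19 27
f 26 27 21
f 27 19 28
f 27 28 21
f 28 19 29
f 28 29 21
f 29 19 30
f 29 30 21
f 30 19 20
f 30 20 21

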